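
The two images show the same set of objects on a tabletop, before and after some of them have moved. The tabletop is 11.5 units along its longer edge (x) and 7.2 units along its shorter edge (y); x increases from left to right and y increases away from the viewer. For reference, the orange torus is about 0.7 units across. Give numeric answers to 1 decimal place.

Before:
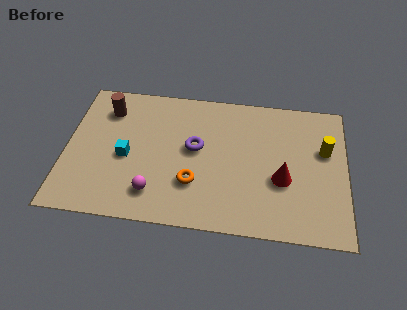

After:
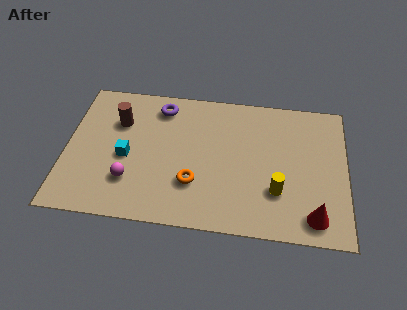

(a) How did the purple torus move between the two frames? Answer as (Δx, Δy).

(-1.5, 2.0)

The purple torus was at about (5.3, 4.0) and moved to about (3.8, 6.0).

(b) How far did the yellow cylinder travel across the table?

3.0

From (10.6, 4.5) to (8.7, 2.2), the yellow cylinder covered √(1.9² + 2.3²) ≈ 3.0 units.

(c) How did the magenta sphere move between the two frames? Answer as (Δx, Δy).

(-1.0, 0.5)

From the two frames, the magenta sphere sits at roughly (3.7, 1.5) before and (2.7, 2.0) after.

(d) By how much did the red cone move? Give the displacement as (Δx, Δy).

(1.3, -1.7)

The red cone was at about (8.9, 2.8) and moved to about (10.2, 1.1).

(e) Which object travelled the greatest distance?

the yellow cylinder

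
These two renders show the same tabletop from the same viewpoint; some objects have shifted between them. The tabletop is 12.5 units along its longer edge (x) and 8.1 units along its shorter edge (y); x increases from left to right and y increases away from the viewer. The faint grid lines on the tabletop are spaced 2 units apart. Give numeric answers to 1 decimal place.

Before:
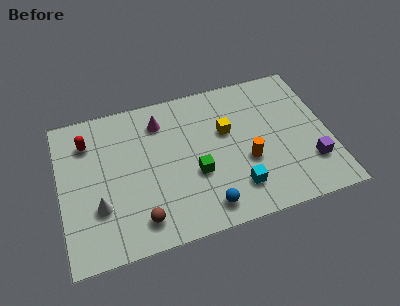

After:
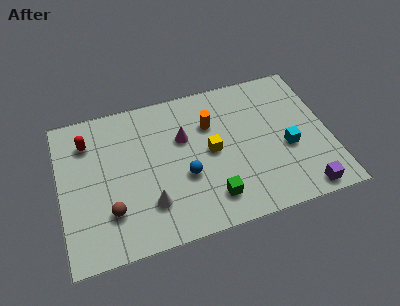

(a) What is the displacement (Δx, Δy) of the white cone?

(2.3, -0.5)

The white cone was at about (1.7, 2.6) and moved to about (4.0, 2.1).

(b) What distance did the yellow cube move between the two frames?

1.2

The yellow cube moved from about (7.8, 5.0) to (7.0, 4.1), a distance of √(0.8² + 0.9²) ≈ 1.2.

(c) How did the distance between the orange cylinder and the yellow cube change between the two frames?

-0.6

They were about 2.1 units apart before and 1.5 after — 0.6 units closer together.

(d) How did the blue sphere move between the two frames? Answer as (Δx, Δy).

(-0.8, 1.9)

The blue sphere was at about (6.5, 1.2) and moved to about (5.7, 3.1).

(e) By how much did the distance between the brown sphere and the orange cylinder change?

+0.6

They were about 5.4 units apart before and 6.0 after — 0.6 units further apart.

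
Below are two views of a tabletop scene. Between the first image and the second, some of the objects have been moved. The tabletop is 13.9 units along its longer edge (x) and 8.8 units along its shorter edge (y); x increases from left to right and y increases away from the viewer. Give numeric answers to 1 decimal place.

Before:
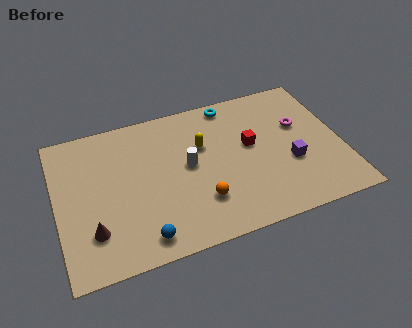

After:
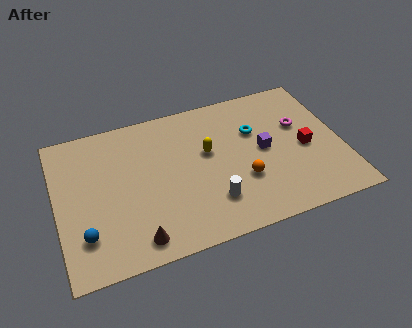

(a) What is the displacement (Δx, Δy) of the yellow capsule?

(0.2, -0.5)

The yellow capsule was at about (7.2, 5.7) and moved to about (7.4, 5.2).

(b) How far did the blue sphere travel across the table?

2.9

The blue sphere was near (3.9, 1.2) before and (1.2, 2.2) after, so it travelled √(2.7² + 1.0²) ≈ 2.9 units.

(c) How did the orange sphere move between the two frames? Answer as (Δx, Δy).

(2.1, 0.6)

The orange sphere started near (6.8, 2.4) and ended near (8.9, 3.0).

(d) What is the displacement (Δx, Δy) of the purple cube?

(-1.2, 1.2)

The purple cube started near (11.3, 3.3) and ended near (10.1, 4.5).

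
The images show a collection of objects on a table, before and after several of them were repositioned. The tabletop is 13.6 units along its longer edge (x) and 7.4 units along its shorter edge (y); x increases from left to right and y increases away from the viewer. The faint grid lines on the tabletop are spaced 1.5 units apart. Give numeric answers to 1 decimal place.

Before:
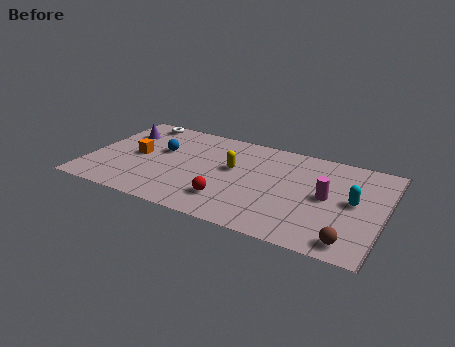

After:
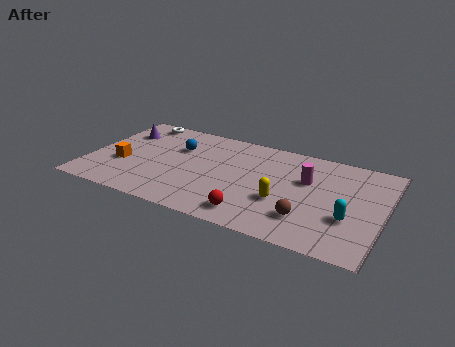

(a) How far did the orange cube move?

1.1

The orange cube was near (2.2, 3.7) before and (1.6, 2.8) after, so it travelled √(0.6² + 0.9²) ≈ 1.1 units.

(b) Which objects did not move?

the white torus and the purple cone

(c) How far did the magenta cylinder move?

1.3

The magenta cylinder moved from about (11.0, 3.8) to (10.0, 4.7), a distance of √(1.0² + 0.9²) ≈ 1.3.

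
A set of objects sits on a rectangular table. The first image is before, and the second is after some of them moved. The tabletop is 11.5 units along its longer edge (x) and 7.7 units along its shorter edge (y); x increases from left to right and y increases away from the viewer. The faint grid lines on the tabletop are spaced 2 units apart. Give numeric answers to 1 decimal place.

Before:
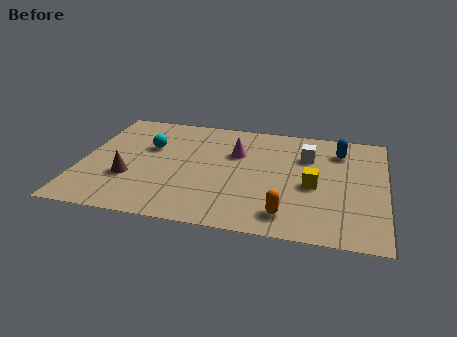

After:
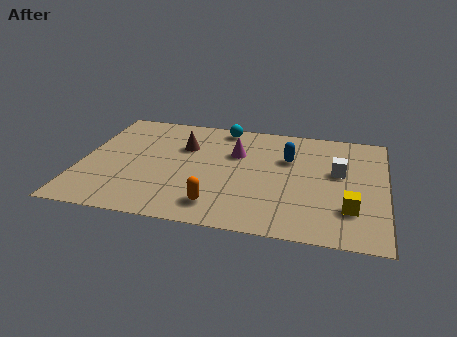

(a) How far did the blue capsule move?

2.1

The blue capsule moved from about (9.7, 6.0) to (7.8, 5.1), a distance of √(1.9² + 0.9²) ≈ 2.1.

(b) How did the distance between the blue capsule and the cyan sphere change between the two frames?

-4.1

Before: roughly 7.3 units apart; after: 3.2. That's 4.1 units closer together.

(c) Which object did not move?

the magenta cone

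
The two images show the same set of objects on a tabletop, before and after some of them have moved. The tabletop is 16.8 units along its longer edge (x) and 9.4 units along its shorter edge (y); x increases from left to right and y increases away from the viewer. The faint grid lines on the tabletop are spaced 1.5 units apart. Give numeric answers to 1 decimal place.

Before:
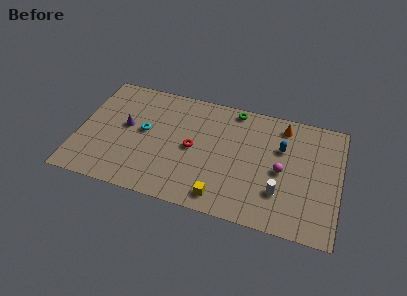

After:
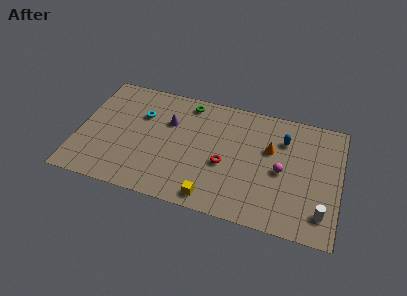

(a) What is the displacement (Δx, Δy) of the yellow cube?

(-0.6, -0.2)

The yellow cube started near (9.5, 1.3) and ended near (8.9, 1.1).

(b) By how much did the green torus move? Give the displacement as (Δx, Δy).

(-3.0, -0.3)

The green torus was at about (9.8, 8.5) and moved to about (6.8, 8.2).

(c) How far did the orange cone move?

2.2

The orange cone was near (13.0, 8.0) before and (12.3, 5.9) after, so it travelled √(0.7² + 2.1²) ≈ 2.2 units.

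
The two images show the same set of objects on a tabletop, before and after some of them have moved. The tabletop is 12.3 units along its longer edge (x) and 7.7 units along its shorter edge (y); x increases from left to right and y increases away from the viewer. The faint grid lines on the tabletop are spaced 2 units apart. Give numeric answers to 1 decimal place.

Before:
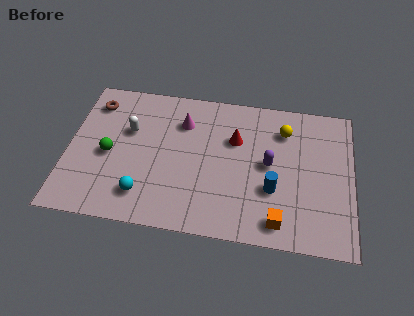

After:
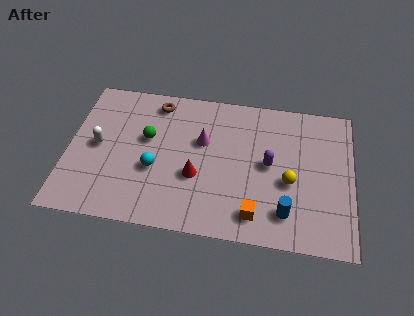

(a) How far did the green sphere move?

1.9

The green sphere was near (1.8, 3.5) before and (3.4, 4.6) after, so it travelled √(1.6² + 1.1²) ≈ 1.9 units.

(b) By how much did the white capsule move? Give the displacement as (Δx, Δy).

(-1.3, -1.0)

The white capsule started near (2.6, 4.9) and ended near (1.3, 3.9).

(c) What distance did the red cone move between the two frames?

2.7

The red cone was near (7.2, 5.1) before and (5.6, 2.9) after, so it travelled √(1.6² + 2.2²) ≈ 2.7 units.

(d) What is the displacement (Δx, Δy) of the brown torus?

(2.7, 0.4)

From the two frames, the brown torus sits at roughly (1.0, 6.2) before and (3.7, 6.6) after.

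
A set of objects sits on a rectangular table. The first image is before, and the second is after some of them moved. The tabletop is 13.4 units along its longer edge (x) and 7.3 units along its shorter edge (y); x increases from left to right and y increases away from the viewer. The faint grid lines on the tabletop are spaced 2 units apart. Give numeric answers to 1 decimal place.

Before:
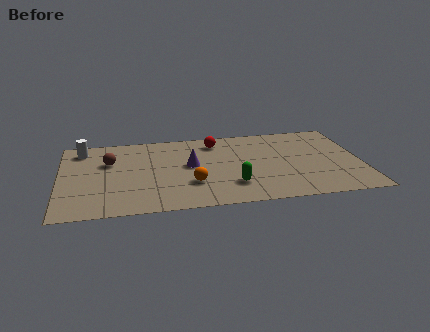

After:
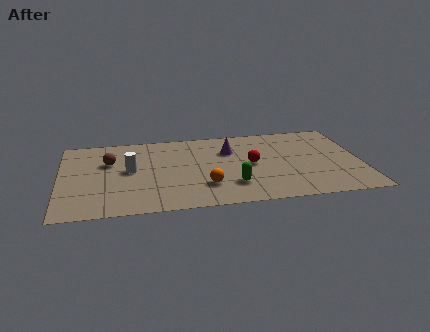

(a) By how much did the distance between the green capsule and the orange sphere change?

-0.6

They were about 1.8 units apart before and 1.2 after — 0.6 units closer together.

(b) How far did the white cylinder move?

3.0

The white cylinder moved from about (1.0, 6.1) to (3.1, 3.9), a distance of √(2.1² + 2.2²) ≈ 3.0.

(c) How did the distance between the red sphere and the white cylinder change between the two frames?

-0.6

They were about 6.0 units apart before and 5.4 after — 0.6 units closer together.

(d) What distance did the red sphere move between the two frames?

2.7

From (7.0, 6.0) to (8.5, 3.7), the red sphere covered √(1.5² + 2.3²) ≈ 2.7 units.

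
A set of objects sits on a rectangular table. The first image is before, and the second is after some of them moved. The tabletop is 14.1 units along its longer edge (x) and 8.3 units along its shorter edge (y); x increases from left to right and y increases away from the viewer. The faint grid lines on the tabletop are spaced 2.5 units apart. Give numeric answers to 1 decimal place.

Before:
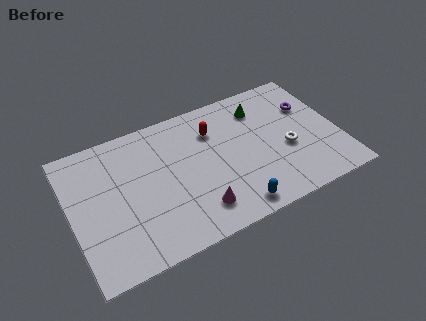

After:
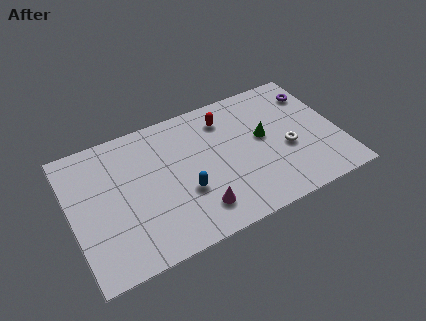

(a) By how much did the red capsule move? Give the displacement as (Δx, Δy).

(0.7, 0.5)

The red capsule started near (7.7, 6.1) and ended near (8.4, 6.6).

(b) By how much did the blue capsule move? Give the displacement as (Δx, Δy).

(-2.3, 2.0)

The blue capsule was at about (8.1, 1.0) and moved to about (5.8, 3.0).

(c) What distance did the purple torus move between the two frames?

0.9

The purple torus moved from about (12.8, 5.6) to (13.2, 6.4), a distance of √(0.4² + 0.8²) ≈ 0.9.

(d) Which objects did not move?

the magenta cone and the white torus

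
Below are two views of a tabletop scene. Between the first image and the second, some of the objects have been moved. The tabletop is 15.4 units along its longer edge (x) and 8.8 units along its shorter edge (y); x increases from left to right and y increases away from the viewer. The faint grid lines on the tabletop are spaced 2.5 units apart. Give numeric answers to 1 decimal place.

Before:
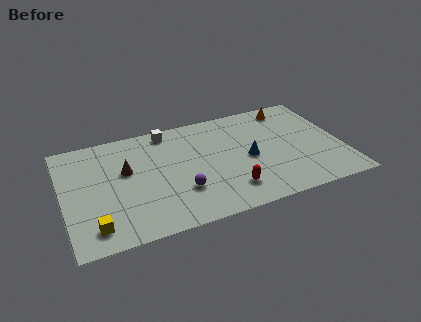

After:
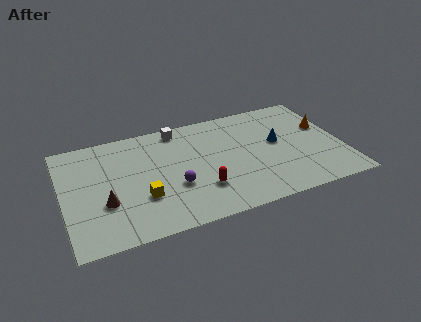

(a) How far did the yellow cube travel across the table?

3.0

The yellow cube moved from about (1.5, 1.5) to (4.2, 2.9), a distance of √(2.7² + 1.4²) ≈ 3.0.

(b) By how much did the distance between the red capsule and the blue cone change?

+2.5

Before: roughly 2.6 units apart; after: 5.1. That's 2.5 units further apart.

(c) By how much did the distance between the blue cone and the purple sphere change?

+2.0

The distance was about 4.1 in the first image and 6.1 in the second, so they moved 2.0 units further apart.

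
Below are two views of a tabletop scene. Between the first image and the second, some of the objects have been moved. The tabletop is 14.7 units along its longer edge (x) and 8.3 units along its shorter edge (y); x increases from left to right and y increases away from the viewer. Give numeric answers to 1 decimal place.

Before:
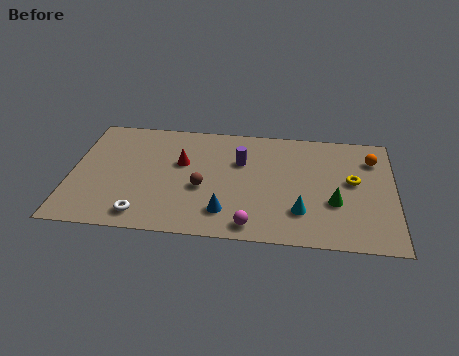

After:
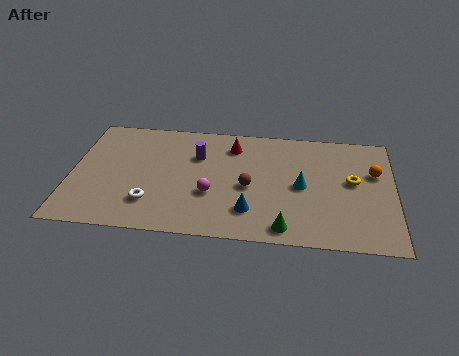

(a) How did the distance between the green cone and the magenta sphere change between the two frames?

-0.3

Before: roughly 4.2 units apart; after: 3.9. That's 0.3 units closer together.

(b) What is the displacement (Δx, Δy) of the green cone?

(-2.2, -2.0)

The green cone was at about (12.0, 3.0) and moved to about (9.8, 1.0).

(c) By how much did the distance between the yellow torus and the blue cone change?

-1.1

They were about 6.4 units apart before and 5.3 after — 1.1 units closer together.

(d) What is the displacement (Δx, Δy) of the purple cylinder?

(-2.0, 0.2)

From the two frames, the purple cylinder sits at roughly (7.7, 5.5) before and (5.7, 5.7) after.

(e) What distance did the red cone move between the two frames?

2.7

The red cone moved from about (5.0, 5.1) to (7.3, 6.6), a distance of √(2.3² + 1.5²) ≈ 2.7.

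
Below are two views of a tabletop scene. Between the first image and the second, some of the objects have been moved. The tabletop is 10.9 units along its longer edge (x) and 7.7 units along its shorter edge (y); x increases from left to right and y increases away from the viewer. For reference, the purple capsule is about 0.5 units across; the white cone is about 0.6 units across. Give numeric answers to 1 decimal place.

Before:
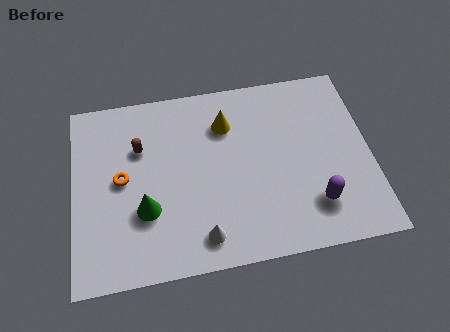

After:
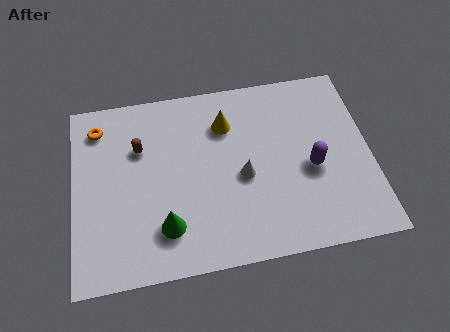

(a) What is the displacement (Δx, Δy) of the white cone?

(1.6, 2.2)

From the two frames, the white cone sits at roughly (4.6, 1.2) before and (6.2, 3.4) after.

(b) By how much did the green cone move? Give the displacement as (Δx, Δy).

(0.7, -0.8)

The green cone was at about (2.6, 2.6) and moved to about (3.3, 1.8).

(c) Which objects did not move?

the yellow cone and the brown capsule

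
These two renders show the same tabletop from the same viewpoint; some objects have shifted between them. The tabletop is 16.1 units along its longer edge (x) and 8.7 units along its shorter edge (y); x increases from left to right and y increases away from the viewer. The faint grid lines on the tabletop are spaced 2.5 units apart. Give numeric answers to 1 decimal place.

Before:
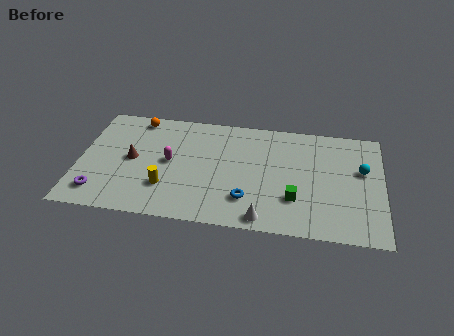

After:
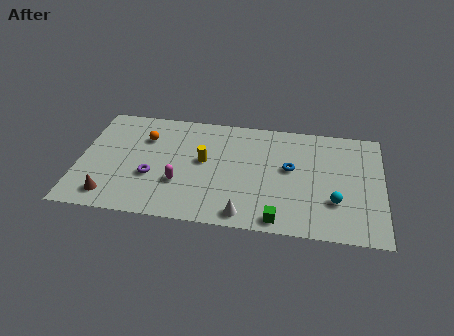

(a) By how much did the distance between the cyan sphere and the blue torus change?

-3.5

The distance was about 6.8 in the first image and 3.3 in the second, so they moved 3.5 units closer together.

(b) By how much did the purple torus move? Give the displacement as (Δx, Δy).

(2.7, 1.6)

The purple torus started near (1.2, 1.6) and ended near (3.9, 3.2).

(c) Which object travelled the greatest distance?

the blue torus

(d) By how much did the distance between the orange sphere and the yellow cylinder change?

-2.0

Before: roughly 5.5 units apart; after: 3.5. That's 2.0 units closer together.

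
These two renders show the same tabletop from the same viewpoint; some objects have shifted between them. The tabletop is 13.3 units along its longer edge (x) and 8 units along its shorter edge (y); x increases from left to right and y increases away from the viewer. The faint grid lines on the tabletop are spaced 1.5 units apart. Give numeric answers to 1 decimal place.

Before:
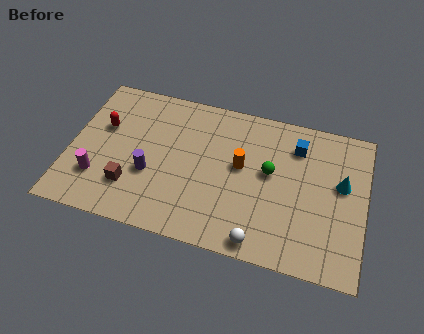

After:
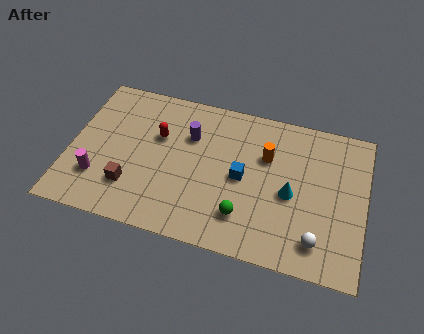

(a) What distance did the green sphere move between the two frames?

2.8

From (9.0, 4.5) to (8.0, 1.9), the green sphere covered √(1.0² + 2.6²) ≈ 2.8 units.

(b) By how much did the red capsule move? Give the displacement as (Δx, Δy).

(2.5, 0.1)

The red capsule started near (1.4, 5.0) and ended near (3.9, 5.1).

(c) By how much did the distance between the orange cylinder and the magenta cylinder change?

+1.3

They were about 6.7 units apart before and 8.0 after — 1.3 units further apart.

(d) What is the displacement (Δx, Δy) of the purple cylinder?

(1.6, 2.5)

The purple cylinder was at about (3.7, 3.0) and moved to about (5.3, 5.5).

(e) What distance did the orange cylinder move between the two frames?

1.4

From (7.7, 4.5) to (8.8, 5.3), the orange cylinder covered √(1.1² + 0.8²) ≈ 1.4 units.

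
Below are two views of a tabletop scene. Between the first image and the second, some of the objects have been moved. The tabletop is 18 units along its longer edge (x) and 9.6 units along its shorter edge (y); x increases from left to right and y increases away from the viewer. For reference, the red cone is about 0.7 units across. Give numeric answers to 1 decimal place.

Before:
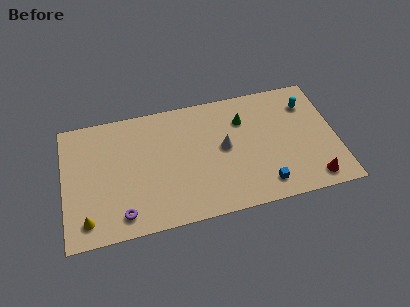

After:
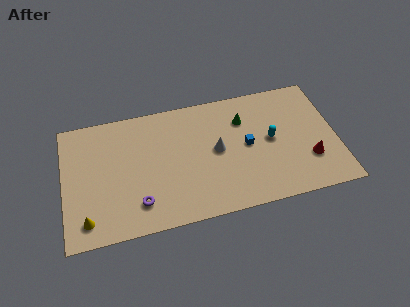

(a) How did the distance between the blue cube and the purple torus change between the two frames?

-1.5

They were about 9.3 units apart before and 7.8 after — 1.5 units closer together.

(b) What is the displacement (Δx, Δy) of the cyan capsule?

(-2.6, -2.3)

From the two frames, the cyan capsule sits at roughly (16.3, 7.3) before and (13.7, 5.0) after.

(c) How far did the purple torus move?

1.3

From (3.7, 1.5) to (4.8, 2.1), the purple torus covered √(1.1² + 0.6²) ≈ 1.3 units.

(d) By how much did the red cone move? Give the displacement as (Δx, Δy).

(-0.1, 1.6)

The red cone started near (16.2, 1.3) and ended near (16.1, 2.9).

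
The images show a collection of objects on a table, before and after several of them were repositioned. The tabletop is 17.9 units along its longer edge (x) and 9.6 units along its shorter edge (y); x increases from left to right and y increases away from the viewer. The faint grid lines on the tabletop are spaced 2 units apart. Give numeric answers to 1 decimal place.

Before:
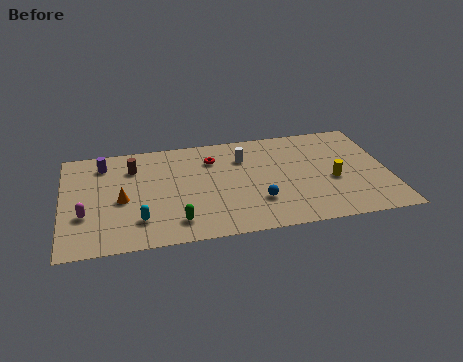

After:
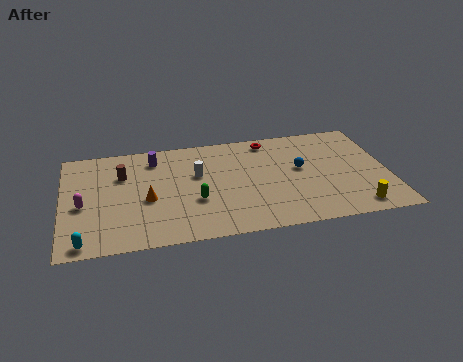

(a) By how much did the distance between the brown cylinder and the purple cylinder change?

+0.5

The distance was about 1.7 in the first image and 2.2 in the second, so they moved 0.5 units further apart.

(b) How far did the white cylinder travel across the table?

2.8

The white cylinder moved from about (10.0, 7.0) to (7.4, 5.9), a distance of √(2.6² + 1.1²) ≈ 2.8.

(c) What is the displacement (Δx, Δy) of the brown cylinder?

(-0.6, -0.6)

From the two frames, the brown cylinder sits at roughly (3.9, 7.2) before and (3.3, 6.6) after.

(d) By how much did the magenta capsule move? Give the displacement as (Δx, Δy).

(-0.1, 0.9)

The magenta capsule was at about (1.2, 3.3) and moved to about (1.1, 4.2).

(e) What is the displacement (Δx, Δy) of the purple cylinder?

(2.8, 0.0)

The purple cylinder started near (2.3, 7.8) and ended near (5.1, 7.8).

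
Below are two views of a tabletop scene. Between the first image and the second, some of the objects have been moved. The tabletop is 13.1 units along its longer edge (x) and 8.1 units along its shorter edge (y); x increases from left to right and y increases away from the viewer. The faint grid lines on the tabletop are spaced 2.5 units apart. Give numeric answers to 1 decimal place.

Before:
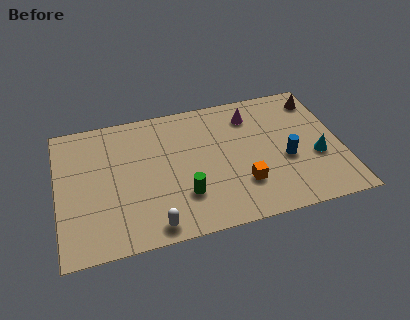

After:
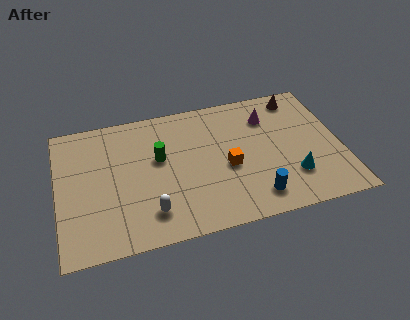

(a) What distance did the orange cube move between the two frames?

1.3

From (8.4, 2.3) to (7.8, 3.5), the orange cube covered √(0.6² + 1.2²) ≈ 1.3 units.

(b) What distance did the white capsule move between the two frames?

0.8

The white capsule moved from about (4.2, 0.9) to (4.1, 1.7), a distance of √(0.1² + 0.8²) ≈ 0.8.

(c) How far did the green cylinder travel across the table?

2.7

The green cylinder was near (5.7, 2.3) before and (4.7, 4.8) after, so it travelled √(1.0² + 2.5²) ≈ 2.7 units.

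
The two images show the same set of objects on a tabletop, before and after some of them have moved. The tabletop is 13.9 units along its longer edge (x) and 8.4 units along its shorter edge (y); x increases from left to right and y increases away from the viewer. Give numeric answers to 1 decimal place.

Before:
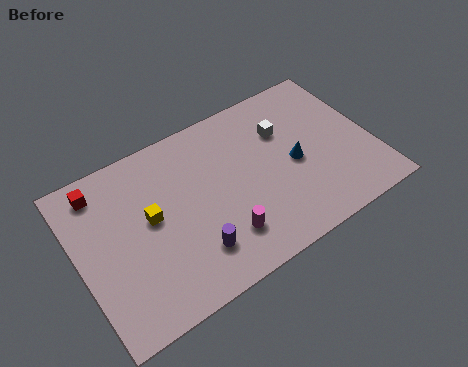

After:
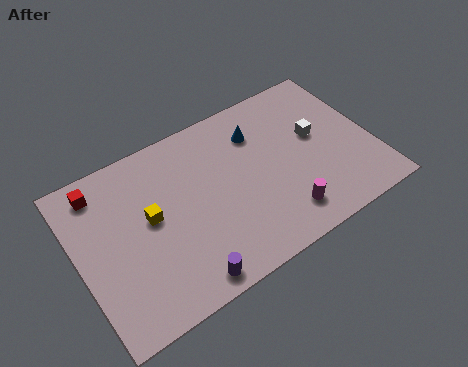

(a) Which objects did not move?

the yellow cube and the red cube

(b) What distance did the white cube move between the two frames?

1.7

The white cube was near (10.0, 5.8) before and (11.4, 4.8) after, so it travelled √(1.4² + 1.0²) ≈ 1.7 units.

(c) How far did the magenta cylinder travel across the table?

2.8

The magenta cylinder moved from about (6.4, 2.0) to (9.2, 1.6), a distance of √(2.8² + 0.4²) ≈ 2.8.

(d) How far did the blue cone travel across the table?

2.8

The blue cone moved from about (10.2, 3.9) to (8.8, 6.3), a distance of √(1.4² + 2.4²) ≈ 2.8.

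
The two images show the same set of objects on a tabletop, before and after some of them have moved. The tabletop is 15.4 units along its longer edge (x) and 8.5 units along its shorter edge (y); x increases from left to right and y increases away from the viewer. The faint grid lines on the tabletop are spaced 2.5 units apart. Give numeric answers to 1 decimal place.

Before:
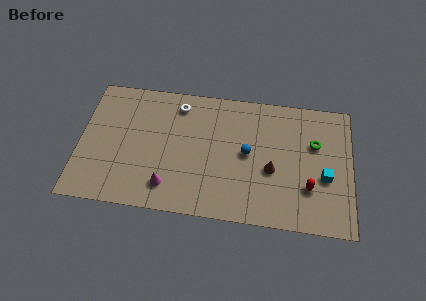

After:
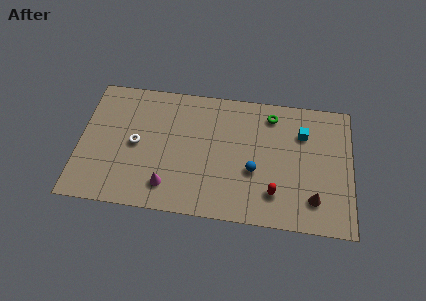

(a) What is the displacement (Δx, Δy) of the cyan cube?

(-1.3, 2.7)

The cyan cube started near (13.9, 3.4) and ended near (12.6, 6.1).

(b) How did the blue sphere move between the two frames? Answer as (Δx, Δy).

(0.4, -1.1)

The blue sphere was at about (9.5, 4.4) and moved to about (9.9, 3.3).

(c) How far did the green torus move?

3.0

From (13.3, 5.5) to (10.8, 7.1), the green torus covered √(2.5² + 1.6²) ≈ 3.0 units.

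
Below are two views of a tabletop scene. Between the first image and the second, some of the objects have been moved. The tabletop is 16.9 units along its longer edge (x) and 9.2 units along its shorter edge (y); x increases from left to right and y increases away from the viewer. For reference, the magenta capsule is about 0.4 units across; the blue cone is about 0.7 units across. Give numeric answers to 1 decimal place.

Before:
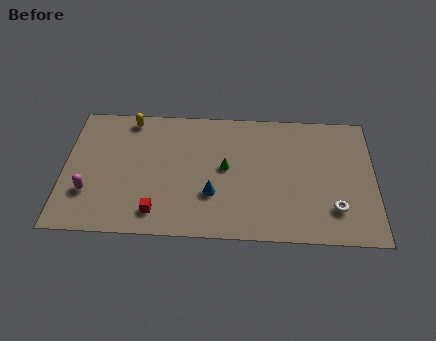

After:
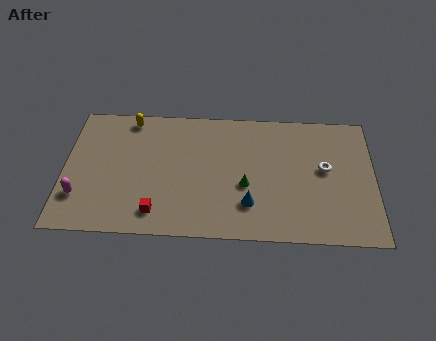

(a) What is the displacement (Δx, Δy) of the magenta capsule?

(-0.5, -0.3)

The magenta capsule started near (1.4, 2.8) and ended near (0.9, 2.5).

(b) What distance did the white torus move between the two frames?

2.8

From (14.7, 2.3) to (14.2, 5.1), the white torus covered √(0.5² + 2.8²) ≈ 2.8 units.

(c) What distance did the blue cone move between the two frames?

2.1

From (8.1, 3.0) to (10.1, 2.4), the blue cone covered √(2.0² + 0.6²) ≈ 2.1 units.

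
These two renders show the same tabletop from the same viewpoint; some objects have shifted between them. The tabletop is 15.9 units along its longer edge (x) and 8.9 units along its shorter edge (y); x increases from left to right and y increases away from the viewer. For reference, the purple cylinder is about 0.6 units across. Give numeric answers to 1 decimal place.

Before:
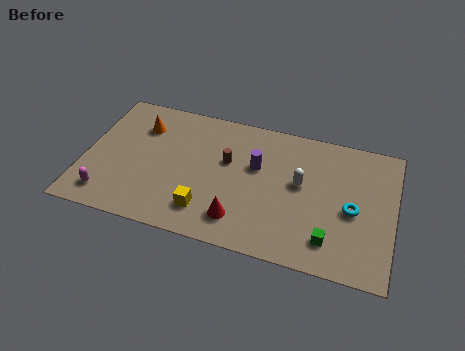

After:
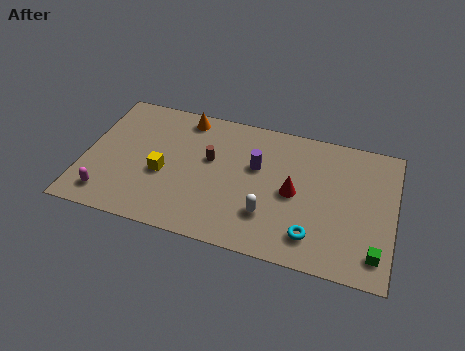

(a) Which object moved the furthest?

the red cone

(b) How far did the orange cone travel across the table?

2.5

The orange cone was near (2.7, 6.6) before and (4.9, 7.8) after, so it travelled √(2.2² + 1.2²) ≈ 2.5 units.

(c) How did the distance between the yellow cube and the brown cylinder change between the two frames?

-0.8

They were about 3.6 units apart before and 2.8 after — 0.8 units closer together.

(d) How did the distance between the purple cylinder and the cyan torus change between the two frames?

-0.4

Before: roughly 5.2 units apart; after: 4.8. That's 0.4 units closer together.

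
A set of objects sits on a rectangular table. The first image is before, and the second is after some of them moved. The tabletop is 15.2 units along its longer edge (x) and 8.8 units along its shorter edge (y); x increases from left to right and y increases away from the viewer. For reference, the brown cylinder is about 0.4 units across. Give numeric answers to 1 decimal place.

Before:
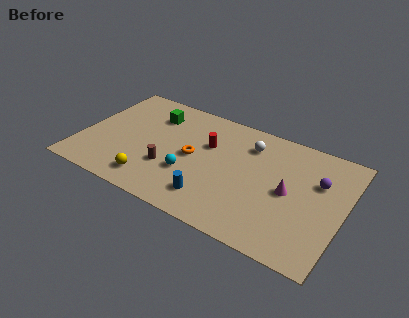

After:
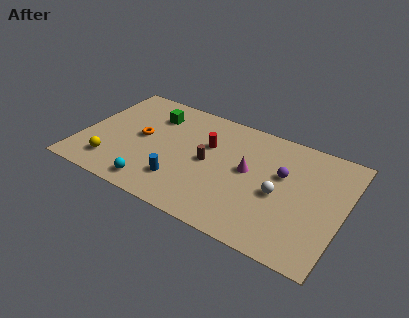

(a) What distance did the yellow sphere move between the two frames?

2.4

The yellow sphere was near (4.5, 1.5) before and (2.1, 1.8) after, so it travelled √(2.4² + 0.3²) ≈ 2.4 units.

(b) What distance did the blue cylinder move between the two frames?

1.9

The blue cylinder was near (8.0, 1.8) before and (6.1, 2.2) after, so it travelled √(1.9² + 0.4²) ≈ 1.9 units.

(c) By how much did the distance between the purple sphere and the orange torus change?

+1.0

The distance was about 7.2 in the first image and 8.2 in the second, so they moved 1.0 units further apart.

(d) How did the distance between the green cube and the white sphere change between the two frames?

+2.6

The distance was about 5.7 in the first image and 8.3 in the second, so they moved 2.6 units further apart.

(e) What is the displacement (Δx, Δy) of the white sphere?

(2.1, -2.9)

The white sphere was at about (9.5, 6.8) and moved to about (11.6, 3.9).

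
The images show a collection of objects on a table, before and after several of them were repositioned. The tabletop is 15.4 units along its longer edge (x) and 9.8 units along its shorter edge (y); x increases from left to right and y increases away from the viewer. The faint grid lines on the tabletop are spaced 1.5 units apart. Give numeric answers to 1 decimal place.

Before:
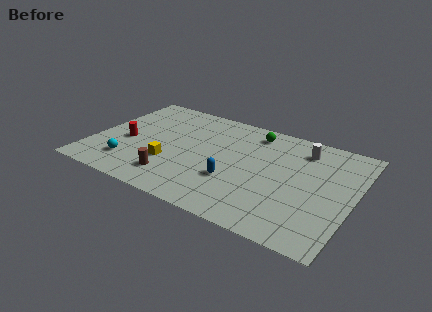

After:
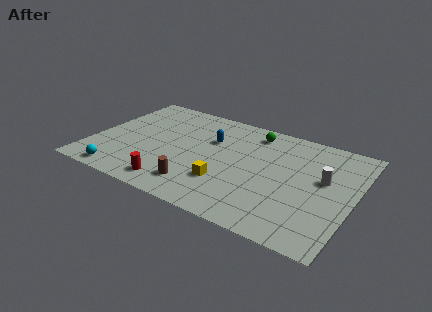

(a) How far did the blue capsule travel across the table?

3.7

The blue capsule moved from about (8.6, 3.3) to (6.8, 6.5), a distance of √(1.8² + 3.2²) ≈ 3.7.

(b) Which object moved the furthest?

the red cylinder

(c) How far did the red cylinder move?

4.3

The red cylinder moved from about (2.0, 4.2) to (5.3, 1.4), a distance of √(3.3² + 2.8²) ≈ 4.3.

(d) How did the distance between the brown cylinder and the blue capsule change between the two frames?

+1.0

They were about 3.6 units apart before and 4.6 after — 1.0 units further apart.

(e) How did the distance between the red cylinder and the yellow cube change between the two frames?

+0.3

The distance was about 3.0 in the first image and 3.3 in the second, so they moved 0.3 units further apart.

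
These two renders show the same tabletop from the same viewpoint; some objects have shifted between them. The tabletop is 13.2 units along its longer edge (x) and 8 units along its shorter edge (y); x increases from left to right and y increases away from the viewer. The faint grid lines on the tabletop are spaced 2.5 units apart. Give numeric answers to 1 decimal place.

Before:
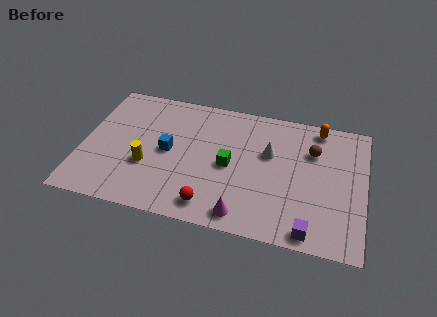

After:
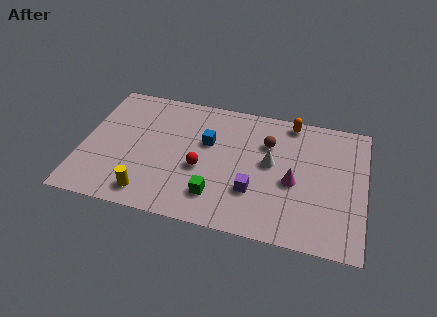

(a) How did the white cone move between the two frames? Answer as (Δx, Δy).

(0.1, -0.6)

The white cone started near (8.7, 5.0) and ended near (8.8, 4.4).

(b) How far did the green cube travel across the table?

2.1

The green cube was near (6.9, 3.8) before and (6.4, 1.8) after, so it travelled √(0.5² + 2.0²) ≈ 2.1 units.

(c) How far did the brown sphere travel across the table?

2.1

The brown sphere was near (10.7, 5.6) before and (8.6, 5.6) after, so it travelled √(2.1² + 0.0²) ≈ 2.1 units.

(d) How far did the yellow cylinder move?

1.7

From (3.1, 2.9) to (3.3, 1.2), the yellow cylinder covered √(0.2² + 1.7²) ≈ 1.7 units.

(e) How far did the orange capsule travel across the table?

1.3

The orange capsule was near (10.9, 7.1) before and (9.6, 7.2) after, so it travelled √(1.3² + 0.1²) ≈ 1.3 units.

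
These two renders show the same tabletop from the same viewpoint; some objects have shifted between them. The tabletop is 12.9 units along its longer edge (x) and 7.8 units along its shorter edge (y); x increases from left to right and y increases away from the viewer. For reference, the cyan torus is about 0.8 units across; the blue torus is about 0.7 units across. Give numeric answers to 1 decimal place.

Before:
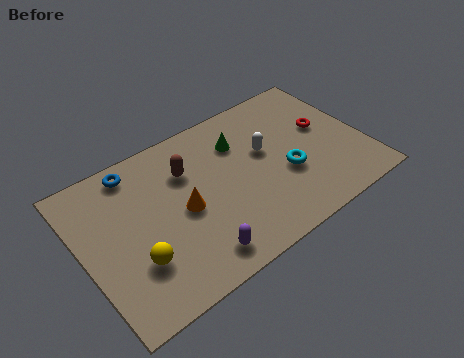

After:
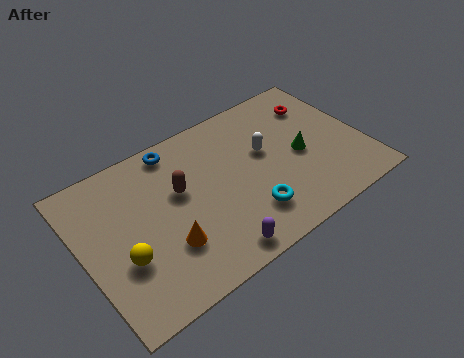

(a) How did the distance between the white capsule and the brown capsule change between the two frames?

+0.4

Before: roughly 3.6 units apart; after: 4.0. That's 0.4 units further apart.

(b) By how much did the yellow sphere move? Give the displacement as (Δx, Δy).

(-0.5, 0.4)

The yellow sphere started near (2.1, 2.4) and ended near (1.6, 2.8).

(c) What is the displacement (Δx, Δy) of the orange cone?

(-1.0, -1.3)

From the two frames, the orange cone sits at roughly (4.5, 3.7) before and (3.5, 2.4) after.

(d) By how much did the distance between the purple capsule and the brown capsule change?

-0.4

The distance was about 4.3 in the first image and 3.9 in the second, so they moved 0.4 units closer together.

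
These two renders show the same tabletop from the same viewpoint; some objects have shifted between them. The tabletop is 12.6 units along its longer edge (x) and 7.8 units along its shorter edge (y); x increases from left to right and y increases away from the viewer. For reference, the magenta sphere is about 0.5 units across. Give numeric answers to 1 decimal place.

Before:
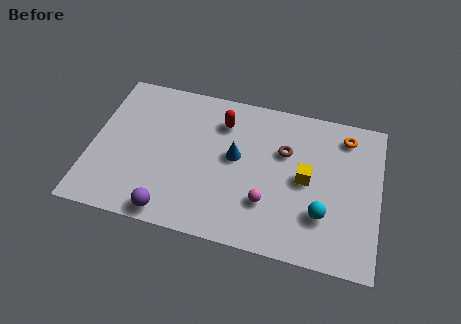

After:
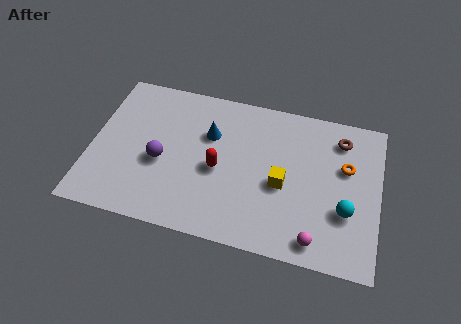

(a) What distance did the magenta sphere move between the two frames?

2.6

The magenta sphere moved from about (7.8, 2.3) to (10.0, 1.0), a distance of √(2.2² + 1.3²) ≈ 2.6.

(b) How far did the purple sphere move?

2.6

From (3.7, 0.8) to (3.1, 3.3), the purple sphere covered √(0.6² + 2.5²) ≈ 2.6 units.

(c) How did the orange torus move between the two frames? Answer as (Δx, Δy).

(0.1, -1.6)

The orange torus started near (11.0, 6.5) and ended near (11.1, 4.9).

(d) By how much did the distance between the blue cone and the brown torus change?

+3.6

Before: roughly 2.2 units apart; after: 5.8. That's 3.6 units further apart.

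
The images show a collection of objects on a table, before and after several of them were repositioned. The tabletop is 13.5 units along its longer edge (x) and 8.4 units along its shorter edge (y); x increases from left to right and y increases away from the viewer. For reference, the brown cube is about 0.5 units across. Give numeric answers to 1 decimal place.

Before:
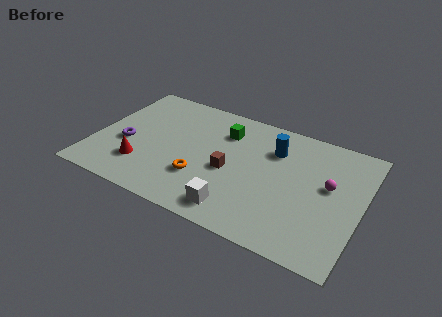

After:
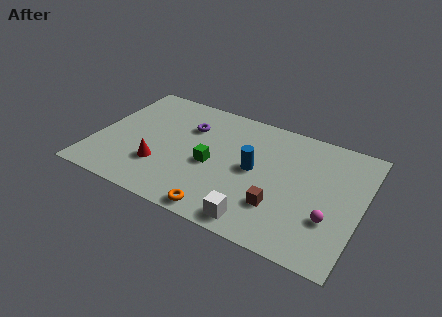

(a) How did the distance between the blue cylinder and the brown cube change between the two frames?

-0.7

They were about 3.1 units apart before and 2.4 after — 0.7 units closer together.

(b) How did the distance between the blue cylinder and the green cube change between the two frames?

-0.4

Before: roughly 2.6 units apart; after: 2.2. That's 0.4 units closer together.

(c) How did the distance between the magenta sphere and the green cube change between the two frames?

+0.5

They were about 5.7 units apart before and 6.2 after — 0.5 units further apart.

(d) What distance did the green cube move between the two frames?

2.6

The green cube moved from about (6.3, 6.3) to (6.0, 3.7), a distance of √(0.3² + 2.6²) ≈ 2.6.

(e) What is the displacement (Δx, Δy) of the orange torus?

(1.3, -1.8)

The orange torus was at about (5.6, 2.6) and moved to about (6.9, 0.8).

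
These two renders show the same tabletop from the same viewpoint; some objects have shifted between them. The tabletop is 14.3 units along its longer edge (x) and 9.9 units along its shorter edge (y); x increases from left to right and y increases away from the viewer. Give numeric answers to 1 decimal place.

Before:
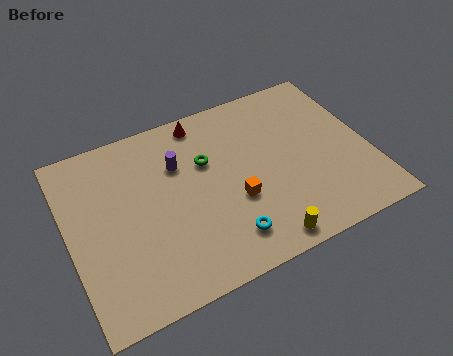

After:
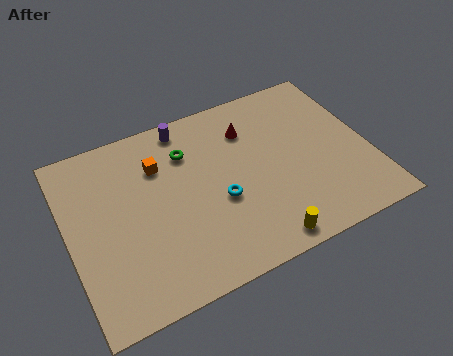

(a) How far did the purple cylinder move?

2.1

The purple cylinder moved from about (5.4, 6.8) to (6.0, 8.8), a distance of √(0.6² + 2.0²) ≈ 2.1.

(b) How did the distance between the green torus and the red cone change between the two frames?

+0.6

Before: roughly 2.4 units apart; after: 3.0. That's 0.6 units further apart.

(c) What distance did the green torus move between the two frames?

1.2

The green torus moved from about (6.7, 6.4) to (5.9, 7.3), a distance of √(0.8² + 0.9²) ≈ 1.2.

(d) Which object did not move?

the yellow cylinder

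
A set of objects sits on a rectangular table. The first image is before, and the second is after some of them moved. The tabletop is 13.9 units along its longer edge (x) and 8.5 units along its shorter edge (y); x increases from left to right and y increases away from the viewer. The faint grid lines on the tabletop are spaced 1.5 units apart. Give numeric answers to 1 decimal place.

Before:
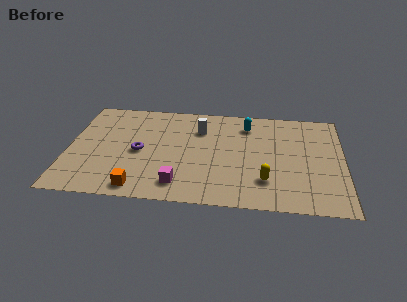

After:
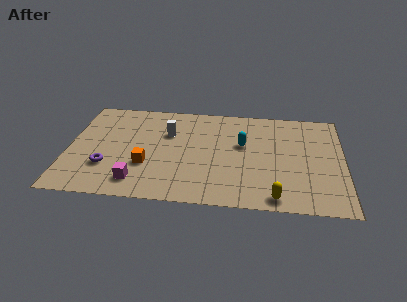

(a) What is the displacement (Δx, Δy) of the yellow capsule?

(0.5, -1.3)

The yellow capsule was at about (10.0, 2.2) and moved to about (10.5, 0.9).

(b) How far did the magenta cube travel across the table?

2.1

The magenta cube was near (5.7, 1.5) before and (3.6, 1.5) after, so it travelled √(2.1² + 0.0²) ≈ 2.1 units.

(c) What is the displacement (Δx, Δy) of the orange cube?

(0.3, 1.9)

The orange cube was at about (3.7, 1.0) and moved to about (4.0, 2.9).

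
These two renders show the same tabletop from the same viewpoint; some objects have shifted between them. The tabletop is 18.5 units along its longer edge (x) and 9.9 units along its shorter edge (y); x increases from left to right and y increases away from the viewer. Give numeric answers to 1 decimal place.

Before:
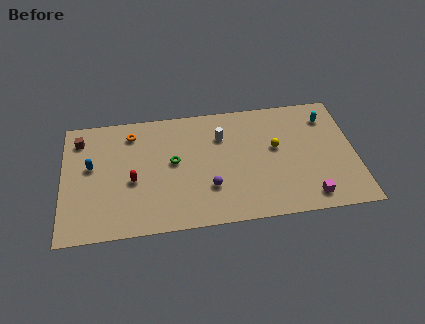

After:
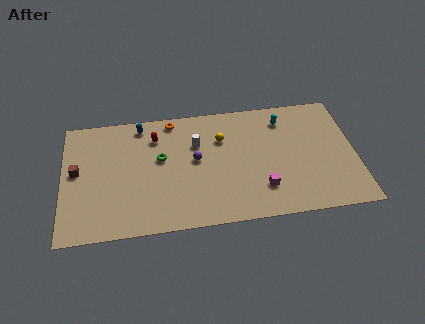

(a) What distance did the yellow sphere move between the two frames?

3.6

From (13.5, 5.7) to (10.1, 6.9), the yellow sphere covered √(3.4² + 1.2²) ≈ 3.6 units.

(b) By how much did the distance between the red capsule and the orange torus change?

-2.2

They were about 3.9 units apart before and 1.7 after — 2.2 units closer together.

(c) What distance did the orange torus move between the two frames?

2.7

The orange torus moved from about (4.4, 8.1) to (7.0, 8.9), a distance of √(2.6² + 0.8²) ≈ 2.7.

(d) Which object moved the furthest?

the blue capsule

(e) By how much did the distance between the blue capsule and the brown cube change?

+2.9

They were about 2.4 units apart before and 5.3 after — 2.9 units further apart.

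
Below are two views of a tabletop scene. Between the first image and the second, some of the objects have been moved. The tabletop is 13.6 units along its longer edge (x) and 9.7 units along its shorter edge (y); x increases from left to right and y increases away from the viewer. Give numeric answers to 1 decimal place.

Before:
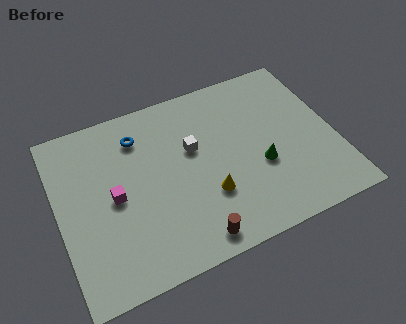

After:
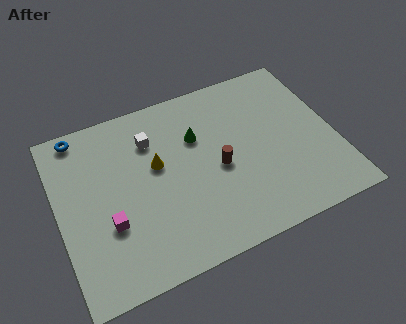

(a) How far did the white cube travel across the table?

2.3

The white cube was near (6.7, 5.9) before and (4.8, 7.2) after, so it travelled √(1.9² + 1.3²) ≈ 2.3 units.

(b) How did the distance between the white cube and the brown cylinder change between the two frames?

-0.7

They were about 4.8 units apart before and 4.1 after — 0.7 units closer together.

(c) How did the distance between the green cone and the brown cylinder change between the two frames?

-2.3

They were about 4.5 units apart before and 2.2 after — 2.3 units closer together.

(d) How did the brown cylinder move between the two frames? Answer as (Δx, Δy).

(1.7, 3.3)

The brown cylinder was at about (6.1, 1.1) and moved to about (7.8, 4.4).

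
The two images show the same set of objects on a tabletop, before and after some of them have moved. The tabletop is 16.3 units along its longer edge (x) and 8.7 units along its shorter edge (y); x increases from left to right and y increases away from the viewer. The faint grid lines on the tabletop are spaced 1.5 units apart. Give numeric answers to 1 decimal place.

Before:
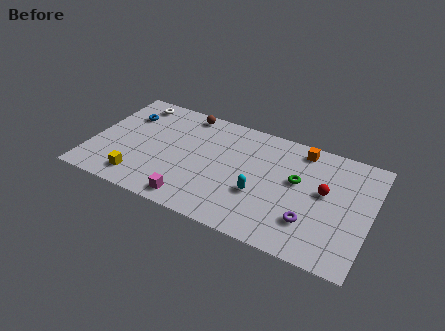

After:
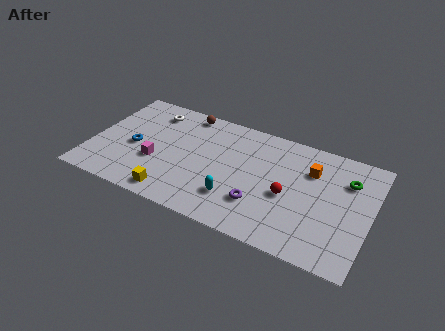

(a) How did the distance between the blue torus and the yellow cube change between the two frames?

-1.1

They were about 5.0 units apart before and 3.9 after — 1.1 units closer together.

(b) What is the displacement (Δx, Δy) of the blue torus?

(0.8, -2.4)

The blue torus was at about (1.7, 6.3) and moved to about (2.5, 3.9).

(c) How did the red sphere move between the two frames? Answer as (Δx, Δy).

(-2.0, -1.1)

The red sphere started near (13.6, 4.9) and ended near (11.6, 3.8).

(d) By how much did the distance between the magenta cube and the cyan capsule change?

+0.6

The distance was about 4.3 in the first image and 4.9 in the second, so they moved 0.6 units further apart.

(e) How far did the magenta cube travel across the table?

3.2

From (6.3, 1.1) to (3.9, 3.2), the magenta cube covered √(2.4² + 2.1²) ≈ 3.2 units.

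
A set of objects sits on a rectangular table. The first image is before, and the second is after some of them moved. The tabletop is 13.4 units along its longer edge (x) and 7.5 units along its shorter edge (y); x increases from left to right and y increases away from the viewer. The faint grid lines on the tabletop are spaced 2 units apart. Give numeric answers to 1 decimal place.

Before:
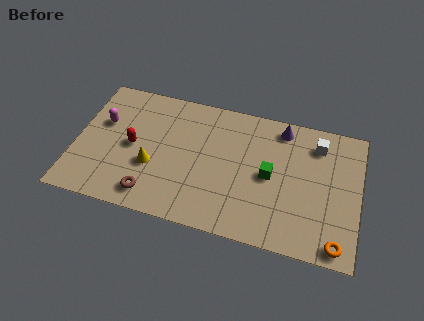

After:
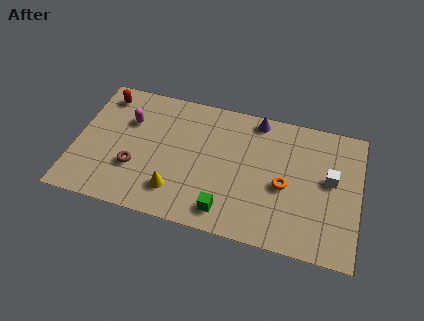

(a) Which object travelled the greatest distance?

the orange torus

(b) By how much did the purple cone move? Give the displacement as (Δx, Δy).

(-1.2, 0.2)

From the two frames, the purple cone sits at roughly (9.6, 6.5) before and (8.4, 6.7) after.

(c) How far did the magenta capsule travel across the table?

1.3

From (1.2, 4.7) to (2.4, 5.1), the magenta capsule covered √(1.2² + 0.4²) ≈ 1.3 units.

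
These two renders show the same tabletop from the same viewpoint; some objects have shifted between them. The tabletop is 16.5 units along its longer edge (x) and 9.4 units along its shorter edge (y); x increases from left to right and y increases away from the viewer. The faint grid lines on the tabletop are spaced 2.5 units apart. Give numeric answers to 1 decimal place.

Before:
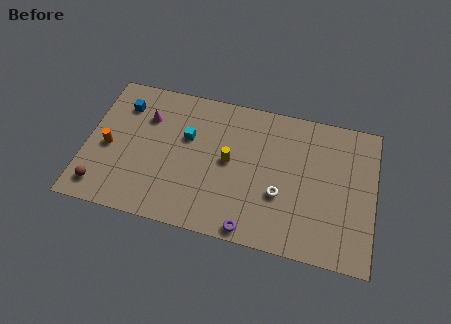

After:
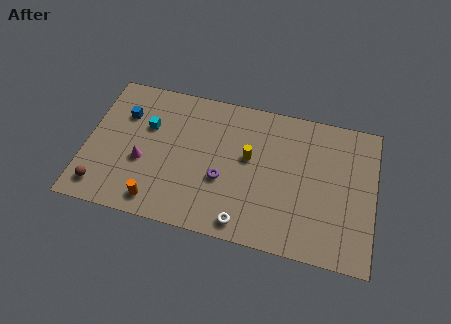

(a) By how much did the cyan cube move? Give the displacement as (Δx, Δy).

(-2.3, 0.2)

The cyan cube started near (5.7, 5.9) and ended near (3.4, 6.1).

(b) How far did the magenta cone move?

3.0

The magenta cone moved from about (3.3, 6.7) to (3.3, 3.7), a distance of √(0.0² + 3.0²) ≈ 3.0.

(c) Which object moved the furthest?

the orange cylinder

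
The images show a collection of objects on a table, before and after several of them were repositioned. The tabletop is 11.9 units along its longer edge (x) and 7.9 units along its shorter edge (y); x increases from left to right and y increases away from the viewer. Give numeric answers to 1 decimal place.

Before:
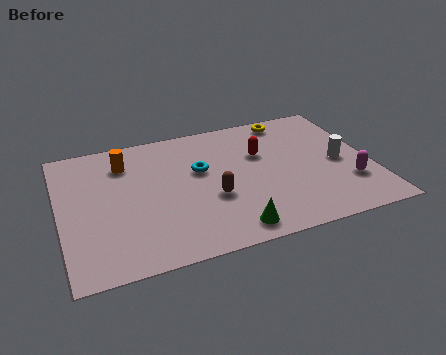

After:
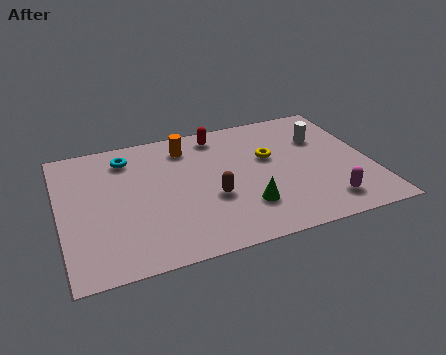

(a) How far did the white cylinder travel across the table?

1.8

The white cylinder was near (10.7, 3.7) before and (10.2, 5.4) after, so it travelled √(0.5² + 1.7²) ≈ 1.8 units.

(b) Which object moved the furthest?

the cyan torus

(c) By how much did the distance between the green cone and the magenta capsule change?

-1.8

They were about 4.9 units apart before and 3.1 after — 1.8 units closer together.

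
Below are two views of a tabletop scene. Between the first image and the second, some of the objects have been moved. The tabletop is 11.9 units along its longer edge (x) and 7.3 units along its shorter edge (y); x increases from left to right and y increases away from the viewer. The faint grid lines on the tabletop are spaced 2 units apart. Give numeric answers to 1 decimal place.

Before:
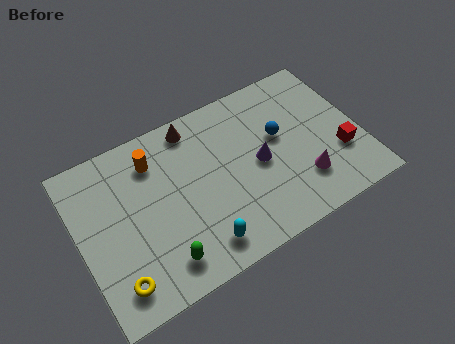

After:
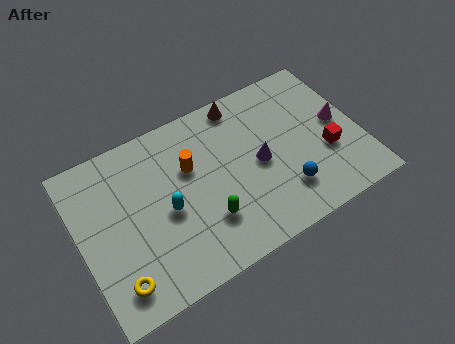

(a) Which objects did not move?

the yellow torus and the purple cone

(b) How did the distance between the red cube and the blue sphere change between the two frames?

-0.8

Before: roughly 3.0 units apart; after: 2.2. That's 0.8 units closer together.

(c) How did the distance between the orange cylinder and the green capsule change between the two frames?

-1.8

The distance was about 4.4 in the first image and 2.6 in the second, so they moved 1.8 units closer together.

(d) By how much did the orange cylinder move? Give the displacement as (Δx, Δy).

(1.4, -1.0)

The orange cylinder was at about (3.4, 5.7) and moved to about (4.8, 4.7).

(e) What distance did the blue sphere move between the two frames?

2.5

From (8.6, 4.3) to (8.4, 1.8), the blue sphere covered √(0.2² + 2.5²) ≈ 2.5 units.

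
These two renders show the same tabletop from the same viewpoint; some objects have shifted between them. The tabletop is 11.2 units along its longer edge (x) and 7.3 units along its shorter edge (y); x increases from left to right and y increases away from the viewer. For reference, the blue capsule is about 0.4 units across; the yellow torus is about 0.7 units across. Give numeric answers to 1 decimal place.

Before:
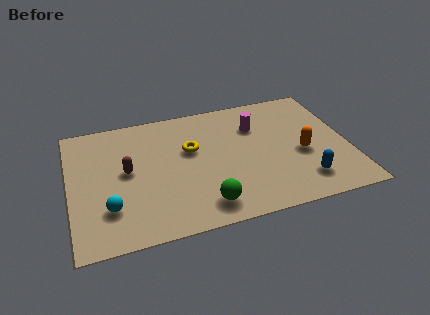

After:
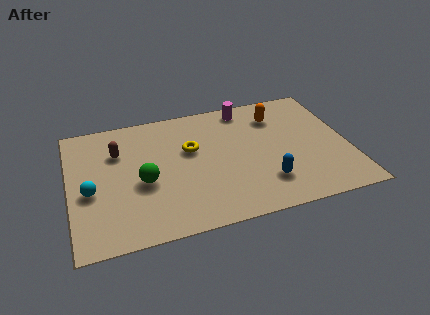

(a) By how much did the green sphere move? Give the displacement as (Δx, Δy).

(-2.3, 1.9)

From the two frames, the green sphere sits at roughly (5.2, 1.2) before and (2.9, 3.1) after.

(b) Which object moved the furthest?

the green sphere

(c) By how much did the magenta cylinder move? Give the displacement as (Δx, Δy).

(-0.3, 1.2)

The magenta cylinder started near (7.6, 5.2) and ended near (7.3, 6.4).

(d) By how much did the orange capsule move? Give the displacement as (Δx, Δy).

(-0.8, 2.5)

From the two frames, the orange capsule sits at roughly (9.3, 3.1) before and (8.5, 5.6) after.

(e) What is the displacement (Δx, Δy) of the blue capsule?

(-1.5, 0.3)

From the two frames, the blue capsule sits at roughly (9.2, 1.5) before and (7.7, 1.8) after.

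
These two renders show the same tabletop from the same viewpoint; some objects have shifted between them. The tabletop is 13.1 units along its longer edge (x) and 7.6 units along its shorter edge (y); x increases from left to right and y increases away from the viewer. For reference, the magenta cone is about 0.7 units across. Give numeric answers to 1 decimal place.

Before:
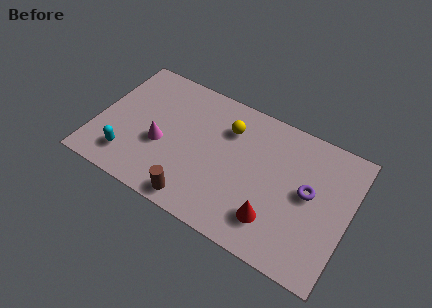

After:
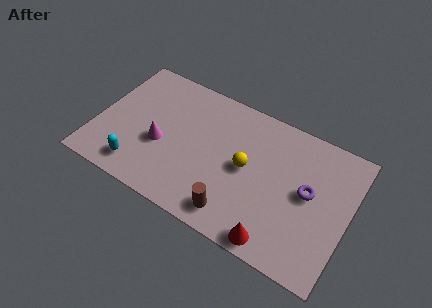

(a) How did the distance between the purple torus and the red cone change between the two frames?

+0.8

They were about 2.7 units apart before and 3.5 after — 0.8 units further apart.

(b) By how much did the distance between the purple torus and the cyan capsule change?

-0.5

The distance was about 9.4 in the first image and 8.9 in the second, so they moved 0.5 units closer together.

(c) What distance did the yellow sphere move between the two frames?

2.1

The yellow sphere moved from about (6.6, 5.6) to (7.8, 3.9), a distance of √(1.2² + 1.7²) ≈ 2.1.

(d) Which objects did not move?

the purple torus and the magenta cone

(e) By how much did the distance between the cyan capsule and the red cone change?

-0.3

Before: roughly 7.6 units apart; after: 7.3. That's 0.3 units closer together.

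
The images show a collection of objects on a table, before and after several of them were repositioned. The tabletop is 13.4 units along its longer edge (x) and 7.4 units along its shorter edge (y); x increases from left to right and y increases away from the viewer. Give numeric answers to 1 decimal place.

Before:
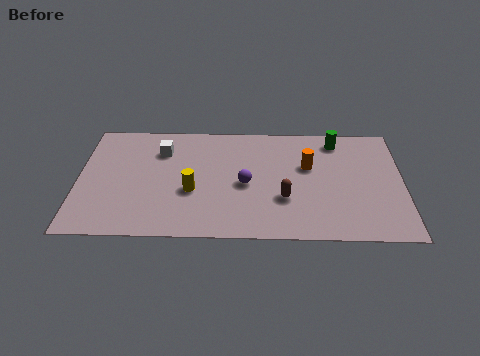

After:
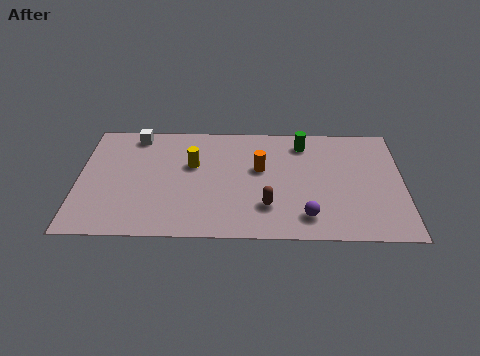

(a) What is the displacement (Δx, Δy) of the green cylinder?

(-1.4, -0.2)

From the two frames, the green cylinder sits at roughly (10.7, 6.3) before and (9.3, 6.1) after.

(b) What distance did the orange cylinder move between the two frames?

2.0

The orange cylinder was near (9.5, 4.6) before and (7.5, 4.4) after, so it travelled √(2.0² + 0.2²) ≈ 2.0 units.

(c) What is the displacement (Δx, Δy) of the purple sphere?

(2.5, -2.0)

From the two frames, the purple sphere sits at roughly (6.9, 3.4) before and (9.4, 1.4) after.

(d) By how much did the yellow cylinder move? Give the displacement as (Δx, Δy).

(0.0, 1.7)

From the two frames, the yellow cylinder sits at roughly (4.7, 2.9) before and (4.7, 4.6) after.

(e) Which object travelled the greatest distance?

the purple sphere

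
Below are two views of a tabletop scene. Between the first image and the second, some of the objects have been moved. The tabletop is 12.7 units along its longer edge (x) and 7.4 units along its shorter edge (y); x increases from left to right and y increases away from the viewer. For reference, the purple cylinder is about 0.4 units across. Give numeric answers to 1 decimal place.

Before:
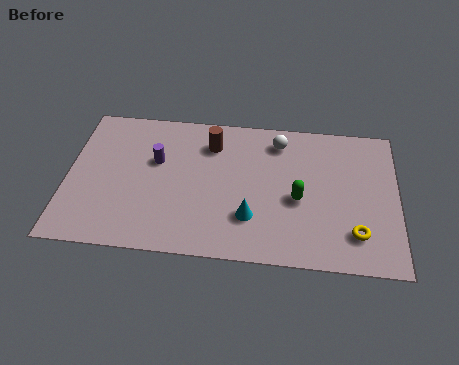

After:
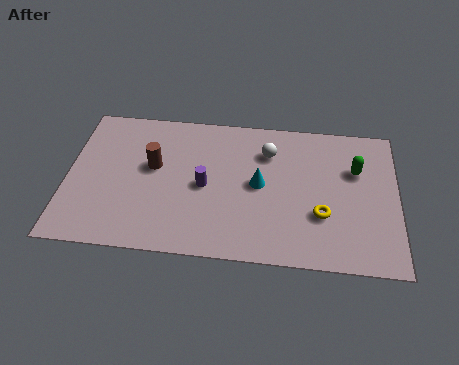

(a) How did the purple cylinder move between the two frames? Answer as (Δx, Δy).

(1.9, -1.1)

From the two frames, the purple cylinder sits at roughly (3.4, 4.6) before and (5.3, 3.5) after.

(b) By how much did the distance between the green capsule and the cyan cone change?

+1.8

Before: roughly 2.1 units apart; after: 3.9. That's 1.8 units further apart.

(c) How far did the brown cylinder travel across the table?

2.6

From (5.5, 5.7) to (3.3, 4.3), the brown cylinder covered √(2.2² + 1.4²) ≈ 2.6 units.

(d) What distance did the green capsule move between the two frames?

2.8

The green capsule was near (8.9, 3.2) before and (11.1, 4.9) after, so it travelled √(2.2² + 1.7²) ≈ 2.8 units.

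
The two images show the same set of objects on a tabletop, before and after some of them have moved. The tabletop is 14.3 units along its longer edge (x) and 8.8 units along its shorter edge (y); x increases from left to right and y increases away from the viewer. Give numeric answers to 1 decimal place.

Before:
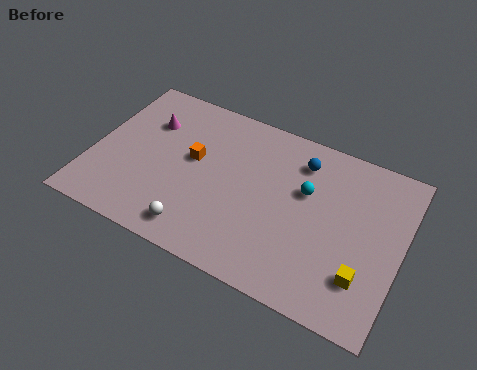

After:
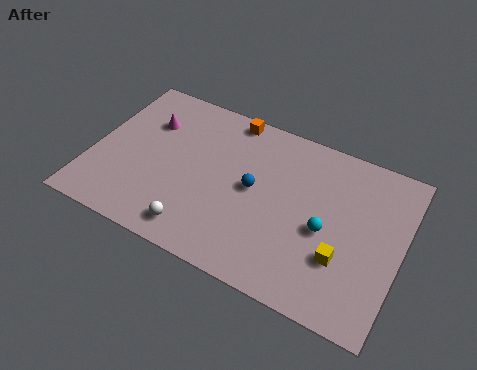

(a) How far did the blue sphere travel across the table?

3.1

The blue sphere moved from about (9.4, 7.0) to (7.5, 4.6), a distance of √(1.9² + 2.4²) ≈ 3.1.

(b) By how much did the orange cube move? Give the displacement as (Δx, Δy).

(1.3, 3.0)

From the two frames, the orange cube sits at roughly (4.6, 5.0) before and (5.9, 8.0) after.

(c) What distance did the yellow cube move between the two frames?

1.1

The yellow cube moved from about (12.8, 2.3) to (11.8, 2.8), a distance of √(1.0² + 0.5²) ≈ 1.1.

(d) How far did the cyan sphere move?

1.9

The cyan sphere was near (9.8, 5.5) before and (10.9, 3.9) after, so it travelled √(1.1² + 1.6²) ≈ 1.9 units.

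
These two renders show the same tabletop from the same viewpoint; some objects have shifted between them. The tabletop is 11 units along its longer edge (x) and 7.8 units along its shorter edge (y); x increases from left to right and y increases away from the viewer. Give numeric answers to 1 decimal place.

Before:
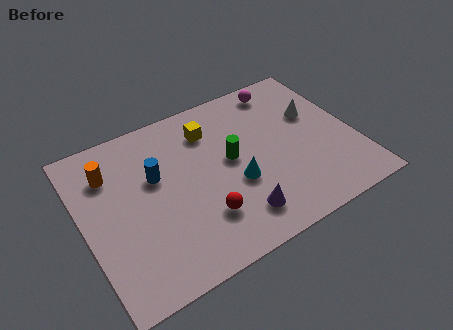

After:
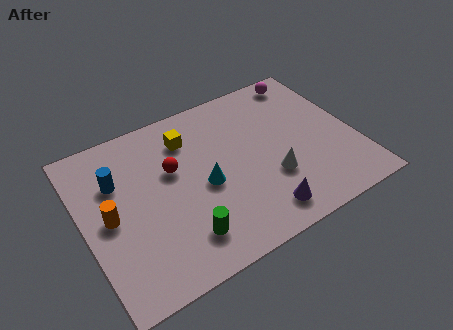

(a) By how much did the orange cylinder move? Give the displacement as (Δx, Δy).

(-0.3, -2.0)

From the two frames, the orange cylinder sits at roughly (1.3, 5.8) before and (1.0, 3.8) after.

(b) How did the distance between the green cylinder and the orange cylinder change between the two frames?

-1.6

They were about 5.0 units apart before and 3.4 after — 1.6 units closer together.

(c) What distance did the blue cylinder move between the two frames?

1.6

The blue cylinder moved from about (3.0, 4.8) to (1.5, 5.3), a distance of √(1.5² + 0.5²) ≈ 1.6.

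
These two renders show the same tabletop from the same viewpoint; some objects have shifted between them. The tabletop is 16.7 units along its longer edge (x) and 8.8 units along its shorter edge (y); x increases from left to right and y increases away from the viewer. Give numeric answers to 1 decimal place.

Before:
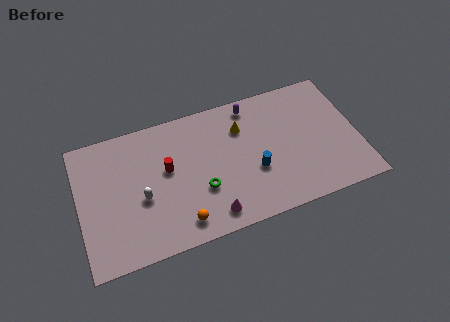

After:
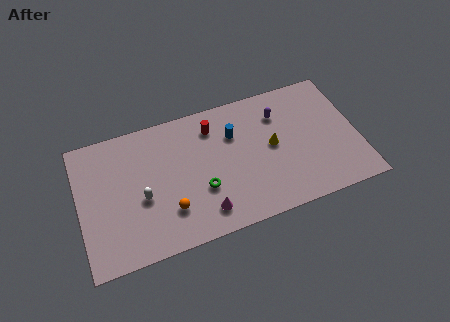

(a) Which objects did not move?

the green torus and the white capsule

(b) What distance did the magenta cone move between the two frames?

0.5

From (7.6, 1.3) to (7.2, 1.6), the magenta cone covered √(0.4² + 0.3²) ≈ 0.5 units.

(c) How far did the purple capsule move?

1.9

The purple capsule was near (10.6, 7.7) before and (12.2, 6.6) after, so it travelled √(1.6² + 1.1²) ≈ 1.9 units.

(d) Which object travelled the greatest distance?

the red cylinder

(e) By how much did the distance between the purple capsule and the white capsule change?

+1.0

The distance was about 8.0 in the first image and 9.0 in the second, so they moved 1.0 units further apart.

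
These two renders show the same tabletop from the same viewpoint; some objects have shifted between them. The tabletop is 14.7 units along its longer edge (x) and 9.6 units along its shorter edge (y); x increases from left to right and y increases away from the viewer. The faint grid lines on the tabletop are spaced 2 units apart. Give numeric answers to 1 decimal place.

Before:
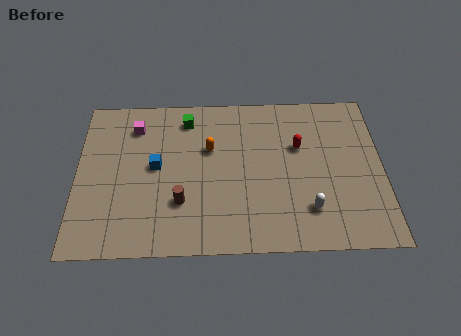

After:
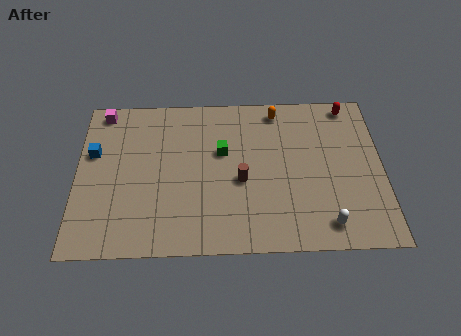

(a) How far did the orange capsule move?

4.0

From (6.4, 6.1) to (9.7, 8.4), the orange capsule covered √(3.3² + 2.3²) ≈ 4.0 units.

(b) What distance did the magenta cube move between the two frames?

1.9

From (2.8, 7.6) to (1.2, 8.6), the magenta cube covered √(1.6² + 1.0²) ≈ 1.9 units.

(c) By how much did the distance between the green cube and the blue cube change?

+2.9

They were about 3.3 units apart before and 6.2 after — 2.9 units further apart.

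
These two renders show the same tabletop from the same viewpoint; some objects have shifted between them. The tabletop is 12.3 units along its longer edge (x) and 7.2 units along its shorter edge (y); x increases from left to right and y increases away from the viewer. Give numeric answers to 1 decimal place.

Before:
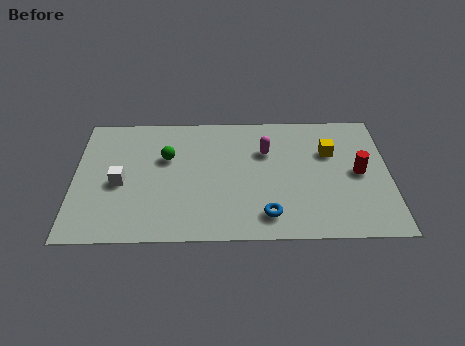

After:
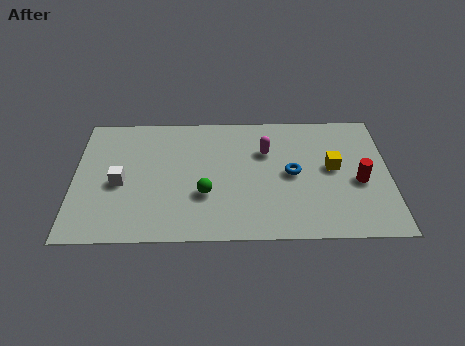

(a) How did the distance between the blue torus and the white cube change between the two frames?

+0.7

They were about 6.0 units apart before and 6.7 after — 0.7 units further apart.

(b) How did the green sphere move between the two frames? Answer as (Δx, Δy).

(1.5, -2.1)

The green sphere was at about (3.6, 4.6) and moved to about (5.1, 2.5).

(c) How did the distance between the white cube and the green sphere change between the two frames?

+1.1

They were about 2.3 units apart before and 3.4 after — 1.1 units further apart.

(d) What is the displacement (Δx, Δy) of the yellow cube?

(0.1, -0.9)

The yellow cube started near (10.0, 4.8) and ended near (10.1, 3.9).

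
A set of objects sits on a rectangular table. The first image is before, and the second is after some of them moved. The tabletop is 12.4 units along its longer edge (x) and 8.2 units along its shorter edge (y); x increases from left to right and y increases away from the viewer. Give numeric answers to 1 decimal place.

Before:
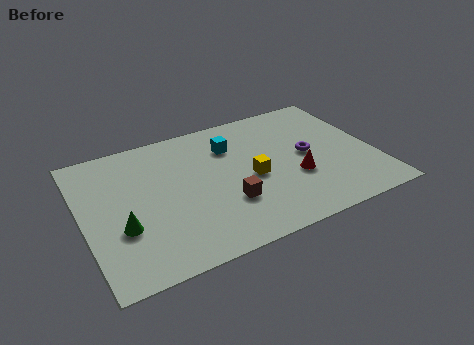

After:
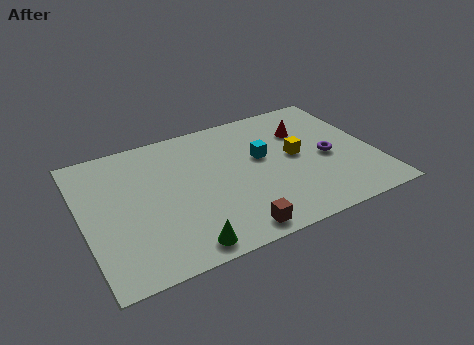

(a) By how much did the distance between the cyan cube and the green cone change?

-0.4

Before: roughly 5.9 units apart; after: 5.5. That's 0.4 units closer together.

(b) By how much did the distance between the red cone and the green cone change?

+0.3

They were about 7.4 units apart before and 7.7 after — 0.3 units further apart.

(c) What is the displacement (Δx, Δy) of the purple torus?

(0.8, -0.5)

From the two frames, the purple torus sits at roughly (9.6, 4.2) before and (10.4, 3.7) after.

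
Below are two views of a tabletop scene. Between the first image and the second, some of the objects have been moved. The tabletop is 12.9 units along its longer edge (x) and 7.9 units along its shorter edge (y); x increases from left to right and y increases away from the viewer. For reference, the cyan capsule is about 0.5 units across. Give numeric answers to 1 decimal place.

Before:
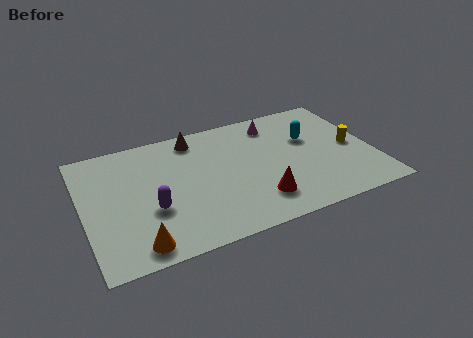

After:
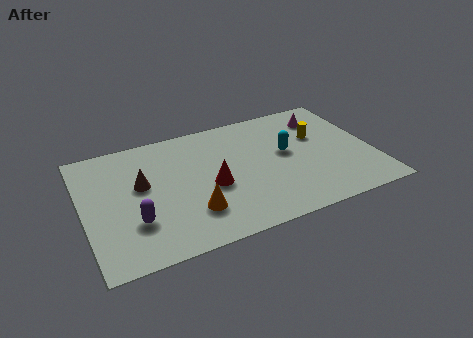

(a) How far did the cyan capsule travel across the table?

1.3

The cyan capsule was near (10.2, 5.0) before and (9.1, 4.4) after, so it travelled √(1.1² + 0.6²) ≈ 1.3 units.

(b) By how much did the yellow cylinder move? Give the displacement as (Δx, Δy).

(-1.4, 1.2)

The yellow cylinder started near (12.0, 3.8) and ended near (10.6, 5.0).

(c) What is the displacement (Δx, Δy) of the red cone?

(-1.9, 1.6)

From the two frames, the red cone sits at roughly (7.5, 1.8) before and (5.6, 3.4) after.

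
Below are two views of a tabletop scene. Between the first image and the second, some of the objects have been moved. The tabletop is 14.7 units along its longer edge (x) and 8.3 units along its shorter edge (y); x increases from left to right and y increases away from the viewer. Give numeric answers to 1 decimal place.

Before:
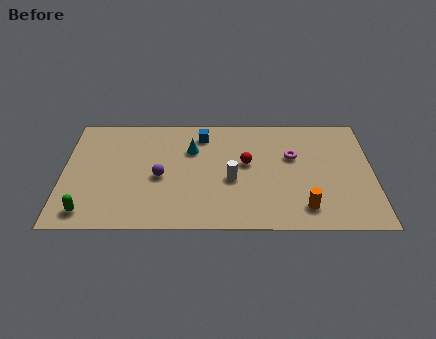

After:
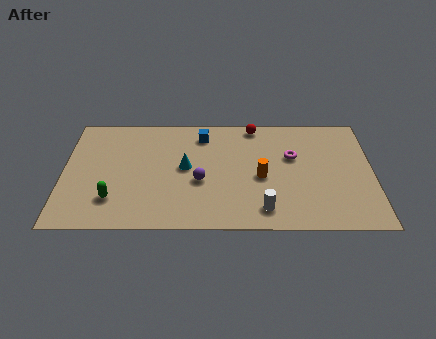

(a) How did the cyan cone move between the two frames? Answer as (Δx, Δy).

(-0.3, -1.3)

From the two frames, the cyan cone sits at roughly (6.1, 5.7) before and (5.8, 4.4) after.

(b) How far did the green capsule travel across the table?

1.5

The green capsule moved from about (1.2, 1.2) to (2.4, 2.1), a distance of √(1.2² + 0.9²) ≈ 1.5.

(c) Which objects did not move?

the blue cube and the magenta torus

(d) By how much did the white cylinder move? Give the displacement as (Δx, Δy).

(1.5, -2.1)

From the two frames, the white cylinder sits at roughly (8.0, 3.5) before and (9.5, 1.4) after.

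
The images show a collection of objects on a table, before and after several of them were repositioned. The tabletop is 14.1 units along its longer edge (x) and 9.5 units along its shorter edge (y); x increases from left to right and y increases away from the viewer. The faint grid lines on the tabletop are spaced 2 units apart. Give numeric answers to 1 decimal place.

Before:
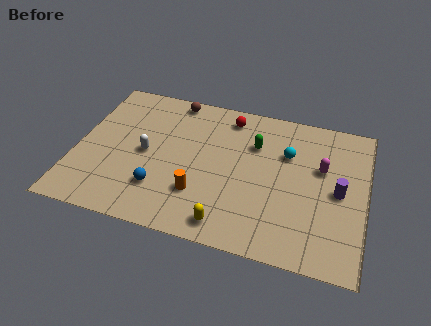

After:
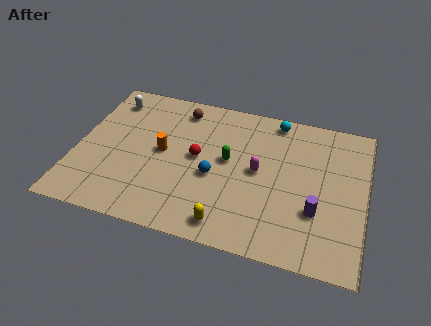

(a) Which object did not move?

the yellow capsule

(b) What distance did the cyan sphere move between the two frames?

2.2

The cyan sphere moved from about (10.2, 6.4) to (9.5, 8.5), a distance of √(0.7² + 2.1²) ≈ 2.2.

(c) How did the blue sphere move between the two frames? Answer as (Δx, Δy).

(2.5, 1.5)

The blue sphere started near (4.3, 2.5) and ended near (6.8, 4.0).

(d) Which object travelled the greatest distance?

the white capsule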